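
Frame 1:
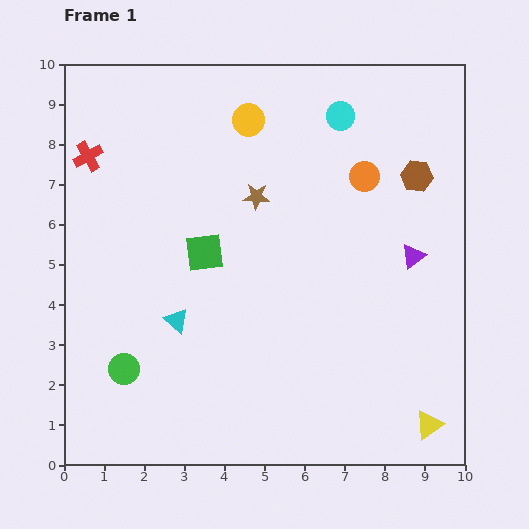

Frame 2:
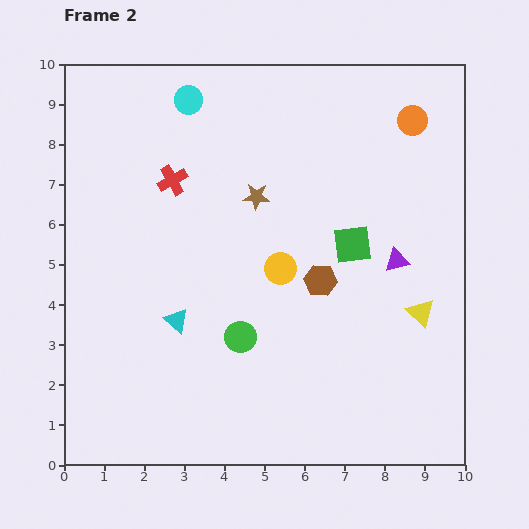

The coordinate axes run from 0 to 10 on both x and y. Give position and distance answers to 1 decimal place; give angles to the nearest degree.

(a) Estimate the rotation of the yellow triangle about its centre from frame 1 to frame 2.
43° counter-clockwise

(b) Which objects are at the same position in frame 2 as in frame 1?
the cyan triangle, the brown star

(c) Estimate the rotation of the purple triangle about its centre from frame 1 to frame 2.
22° clockwise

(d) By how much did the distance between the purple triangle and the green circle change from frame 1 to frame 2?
-3.4

Distance in frame 1: 7.7. Distance in frame 2: 4.3.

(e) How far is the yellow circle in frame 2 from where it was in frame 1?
3.8

The yellow circle moved from (4.6, 8.6) to (5.4, 4.9), a distance of √(0.8² + 3.7²) ≈ 3.8.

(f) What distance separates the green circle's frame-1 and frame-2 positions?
3.0

The green circle moved from (1.5, 2.4) to (4.4, 3.2), a distance of √(2.9² + 0.8²) ≈ 3.0.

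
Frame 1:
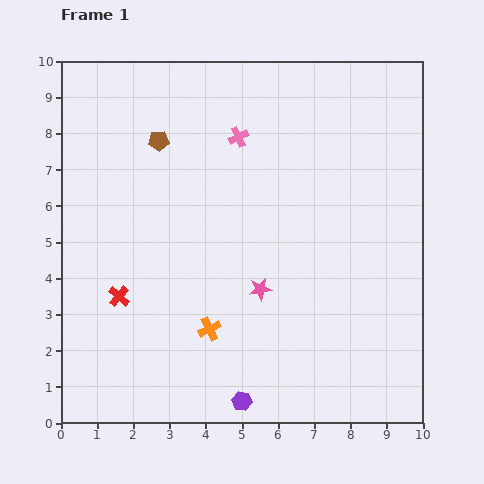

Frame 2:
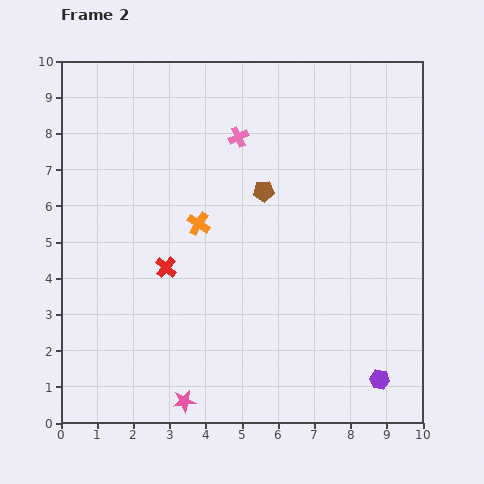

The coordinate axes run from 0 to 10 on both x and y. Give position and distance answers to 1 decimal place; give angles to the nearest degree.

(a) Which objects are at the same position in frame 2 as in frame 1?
the pink cross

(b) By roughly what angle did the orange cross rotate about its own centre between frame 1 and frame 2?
31° counter-clockwise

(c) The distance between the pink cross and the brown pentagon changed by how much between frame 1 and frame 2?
-0.5

Distance in frame 1: 2.2. Distance in frame 2: 1.7.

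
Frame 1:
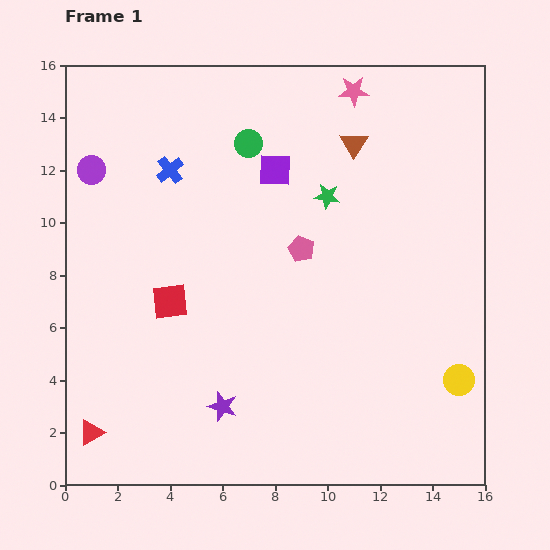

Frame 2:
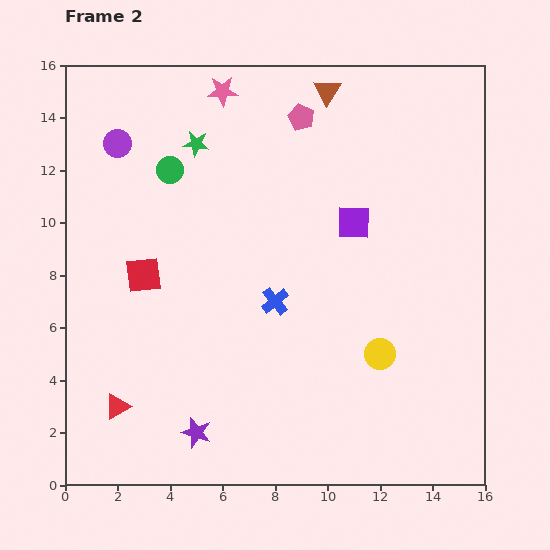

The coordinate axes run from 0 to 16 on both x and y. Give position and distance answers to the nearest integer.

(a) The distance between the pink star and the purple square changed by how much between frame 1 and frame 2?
+3

Distance in frame 1: 4. Distance in frame 2: 7.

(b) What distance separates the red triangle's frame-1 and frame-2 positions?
1

The red triangle moved from (1, 2) to (2, 3), a distance of √(1² + 1²) ≈ 1.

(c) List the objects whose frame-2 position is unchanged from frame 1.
none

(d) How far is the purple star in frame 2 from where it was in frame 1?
1

The purple star moved from (6, 3) to (5, 2), a distance of √(1² + 1²) ≈ 1.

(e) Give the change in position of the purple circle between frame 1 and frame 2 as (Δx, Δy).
(1, 1)

The purple circle was at (1, 12) in frame 1 and (2, 13) in frame 2.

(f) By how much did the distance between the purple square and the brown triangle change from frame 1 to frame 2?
+2

Distance in frame 1: 3. Distance in frame 2: 5.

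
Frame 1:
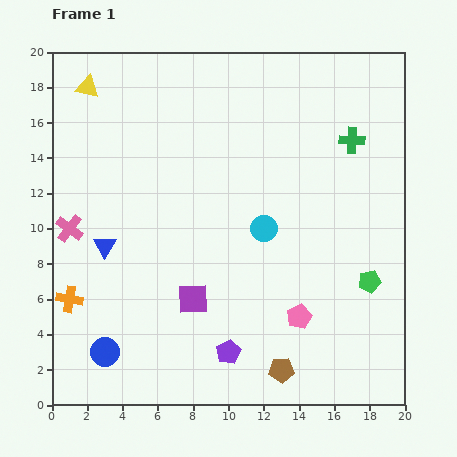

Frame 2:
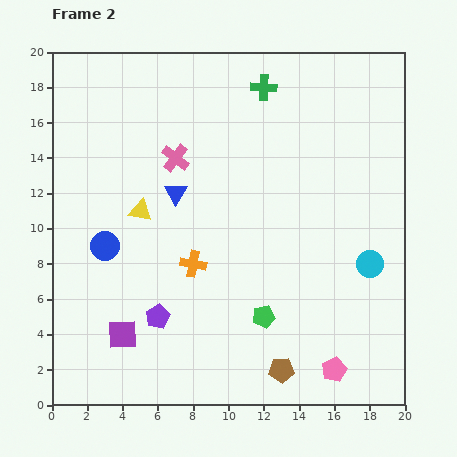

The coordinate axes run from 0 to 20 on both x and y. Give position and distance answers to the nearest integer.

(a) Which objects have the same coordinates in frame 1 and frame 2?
the brown pentagon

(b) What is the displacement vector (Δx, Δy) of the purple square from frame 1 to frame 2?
(-4, -2)

The purple square was at (8, 6) in frame 1 and (4, 4) in frame 2.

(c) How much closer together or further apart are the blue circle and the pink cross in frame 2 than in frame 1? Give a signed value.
-1

Distance in frame 1: 7. Distance in frame 2: 6.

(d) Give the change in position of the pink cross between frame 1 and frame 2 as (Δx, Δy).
(6, 4)

The pink cross was at (1, 10) in frame 1 and (7, 14) in frame 2.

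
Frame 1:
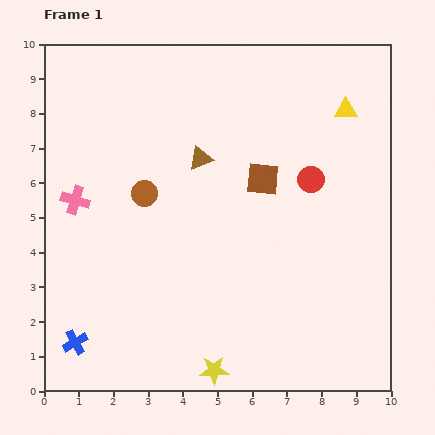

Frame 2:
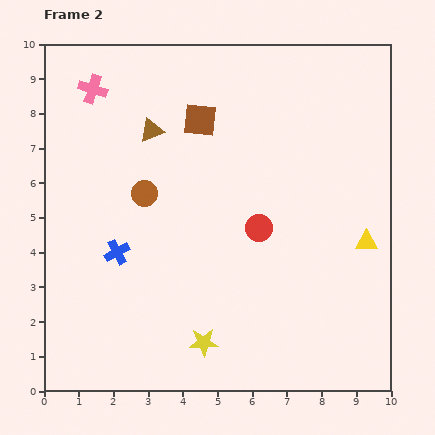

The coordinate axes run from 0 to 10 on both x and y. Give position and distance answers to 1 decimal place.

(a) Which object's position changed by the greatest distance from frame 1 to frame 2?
the yellow triangle

(moved 3.8; next 3.2)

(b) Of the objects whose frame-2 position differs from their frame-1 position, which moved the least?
the yellow star

(moved 0.9)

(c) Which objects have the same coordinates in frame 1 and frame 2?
the brown circle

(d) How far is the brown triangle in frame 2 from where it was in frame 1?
1.6

The brown triangle moved from (4.5, 6.7) to (3.1, 7.5), a distance of √(1.4² + 0.8²) ≈ 1.6.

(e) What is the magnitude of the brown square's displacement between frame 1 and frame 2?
2.5

The brown square moved from (6.3, 6.1) to (4.5, 7.8), a distance of √(1.8² + 1.7²) ≈ 2.5.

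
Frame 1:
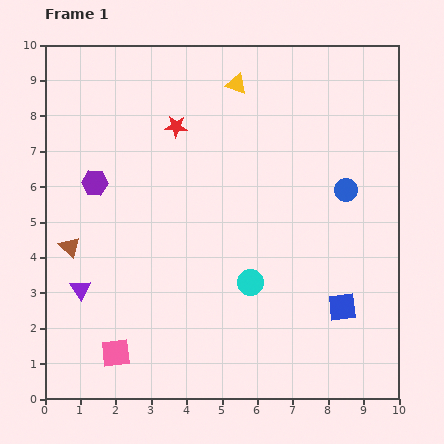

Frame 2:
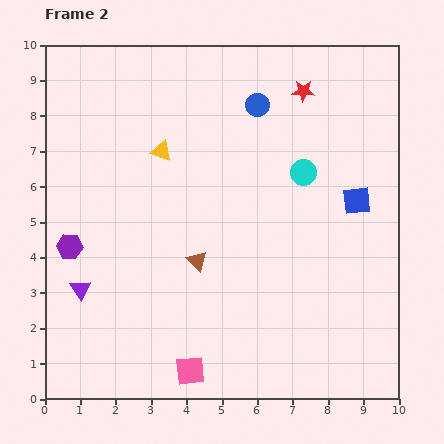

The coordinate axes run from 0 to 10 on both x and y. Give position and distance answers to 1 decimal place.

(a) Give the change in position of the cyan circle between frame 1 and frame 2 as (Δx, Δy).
(1.5, 3.1)

The cyan circle was at (5.8, 3.3) in frame 1 and (7.3, 6.4) in frame 2.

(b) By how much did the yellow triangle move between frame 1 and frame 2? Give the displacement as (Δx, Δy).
(-2.1, -1.9)

The yellow triangle was at (5.4, 8.9) in frame 1 and (3.3, 7.0) in frame 2.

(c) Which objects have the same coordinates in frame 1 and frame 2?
the purple triangle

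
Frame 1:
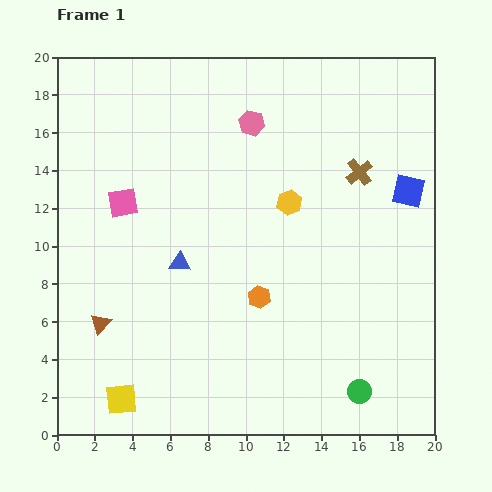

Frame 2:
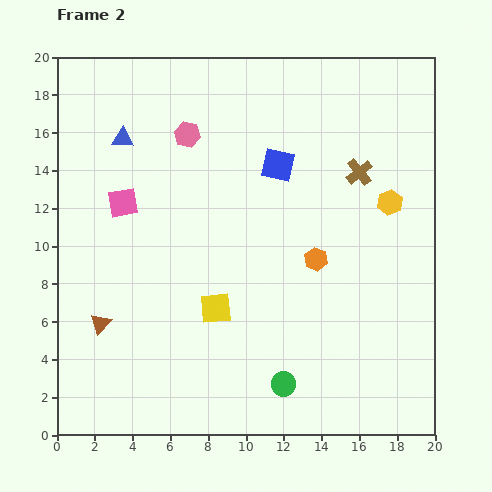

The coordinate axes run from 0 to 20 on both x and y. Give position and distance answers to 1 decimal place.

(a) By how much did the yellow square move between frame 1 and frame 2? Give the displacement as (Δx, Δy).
(5.0, 4.8)

The yellow square was at (3.4, 1.9) in frame 1 and (8.4, 6.7) in frame 2.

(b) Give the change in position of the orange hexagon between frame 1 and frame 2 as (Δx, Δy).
(3.0, 2.0)

The orange hexagon was at (10.7, 7.3) in frame 1 and (13.7, 9.3) in frame 2.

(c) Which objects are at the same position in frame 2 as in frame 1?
the brown triangle, the brown cross, the pink square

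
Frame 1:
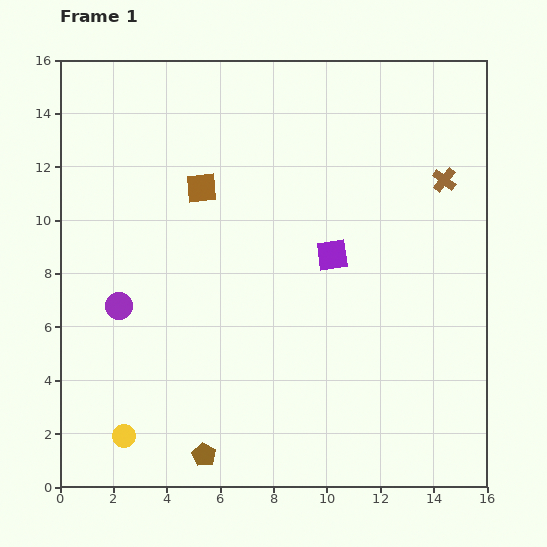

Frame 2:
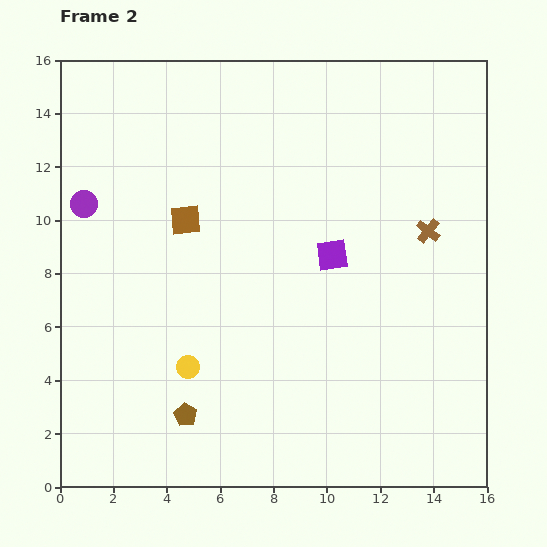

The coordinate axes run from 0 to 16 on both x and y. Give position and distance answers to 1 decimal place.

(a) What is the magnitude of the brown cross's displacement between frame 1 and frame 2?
2.0

The brown cross moved from (14.4, 11.5) to (13.8, 9.6), a distance of √(0.6² + 1.9²) ≈ 2.0.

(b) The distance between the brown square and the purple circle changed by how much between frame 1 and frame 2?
-1.6

Distance in frame 1: 5.4. Distance in frame 2: 3.8.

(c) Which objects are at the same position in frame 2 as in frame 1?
the purple square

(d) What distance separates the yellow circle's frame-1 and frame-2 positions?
3.5

The yellow circle moved from (2.4, 1.9) to (4.8, 4.5), a distance of √(2.4² + 2.6²) ≈ 3.5.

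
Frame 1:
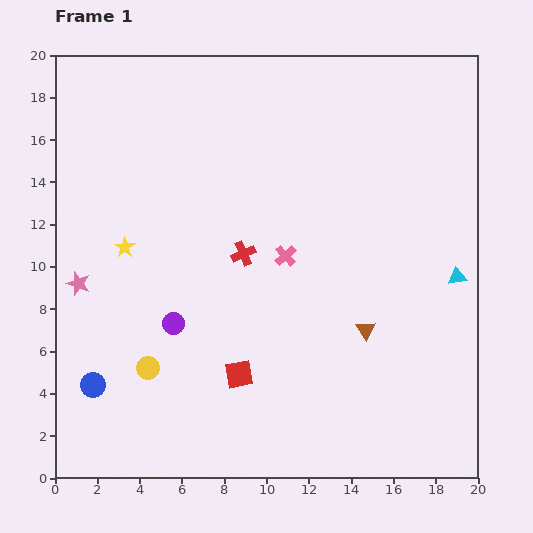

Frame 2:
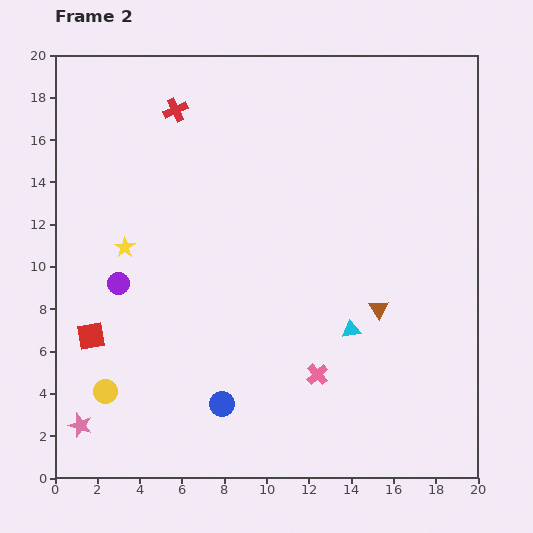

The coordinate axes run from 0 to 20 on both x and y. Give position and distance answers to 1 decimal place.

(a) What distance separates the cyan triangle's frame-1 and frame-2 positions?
5.6

The cyan triangle moved from (19.0, 9.5) to (14.0, 7.0), a distance of √(5.0² + 2.5²) ≈ 5.6.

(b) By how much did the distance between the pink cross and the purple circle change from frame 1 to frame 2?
+4.1

Distance in frame 1: 6.2. Distance in frame 2: 10.3.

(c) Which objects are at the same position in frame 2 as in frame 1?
the yellow star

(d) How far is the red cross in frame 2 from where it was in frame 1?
7.5

The red cross moved from (8.9, 10.6) to (5.7, 17.4), a distance of √(3.2² + 6.8²) ≈ 7.5.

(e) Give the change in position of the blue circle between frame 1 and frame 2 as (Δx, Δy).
(6.1, -0.9)

The blue circle was at (1.8, 4.4) in frame 1 and (7.9, 3.5) in frame 2.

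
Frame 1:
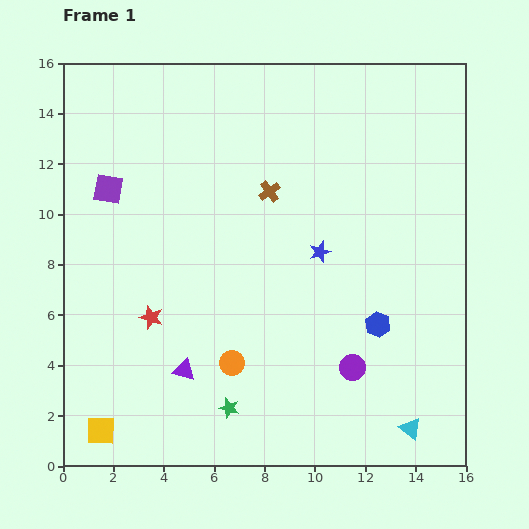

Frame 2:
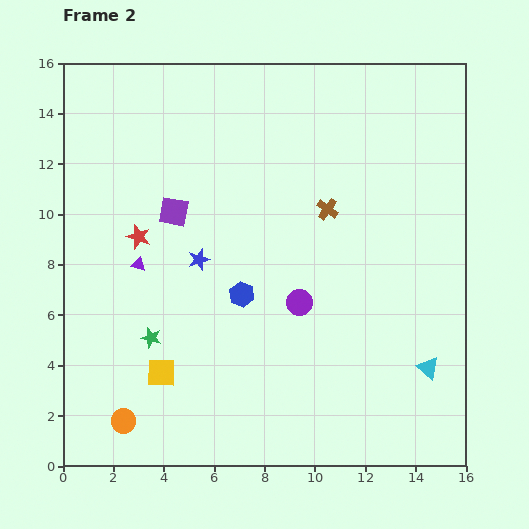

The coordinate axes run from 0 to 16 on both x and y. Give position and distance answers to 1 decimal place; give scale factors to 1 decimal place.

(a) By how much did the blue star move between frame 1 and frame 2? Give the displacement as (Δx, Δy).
(-4.8, -0.3)

The blue star was at (10.2, 8.5) in frame 1 and (5.4, 8.2) in frame 2.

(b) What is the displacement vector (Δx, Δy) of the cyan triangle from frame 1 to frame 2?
(0.7, 2.4)

The cyan triangle was at (13.8, 1.5) in frame 1 and (14.5, 3.9) in frame 2.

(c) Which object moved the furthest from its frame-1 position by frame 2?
the blue hexagon

(moved 5.5; next 4.9)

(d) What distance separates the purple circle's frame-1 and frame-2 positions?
3.3

The purple circle moved from (11.5, 3.9) to (9.4, 6.5), a distance of √(2.1² + 2.6²) ≈ 3.3.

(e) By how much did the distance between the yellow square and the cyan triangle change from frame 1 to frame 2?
-1.7

Distance in frame 1: 12.3. Distance in frame 2: 10.6.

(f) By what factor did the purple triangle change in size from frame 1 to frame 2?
0.6×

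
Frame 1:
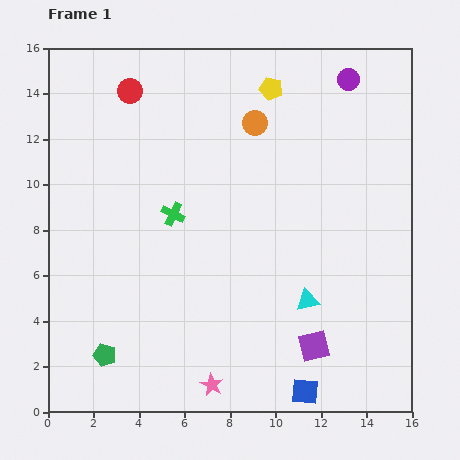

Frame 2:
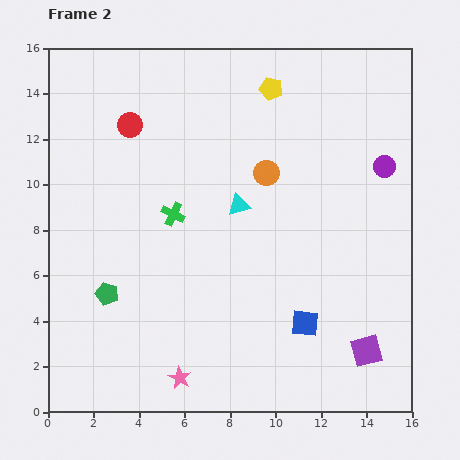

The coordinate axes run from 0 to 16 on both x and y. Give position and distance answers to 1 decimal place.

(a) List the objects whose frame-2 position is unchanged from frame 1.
the yellow pentagon, the green cross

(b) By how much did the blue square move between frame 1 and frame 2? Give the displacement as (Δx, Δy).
(0.0, 3.0)

The blue square was at (11.3, 0.9) in frame 1 and (11.3, 3.9) in frame 2.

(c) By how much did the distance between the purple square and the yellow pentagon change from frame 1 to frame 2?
+0.7

Distance in frame 1: 11.5. Distance in frame 2: 12.2.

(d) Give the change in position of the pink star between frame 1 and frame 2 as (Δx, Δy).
(-1.4, 0.3)

The pink star was at (7.2, 1.2) in frame 1 and (5.8, 1.5) in frame 2.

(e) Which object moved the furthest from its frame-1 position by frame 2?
the cyan triangle

(moved 5.2; next 4.1)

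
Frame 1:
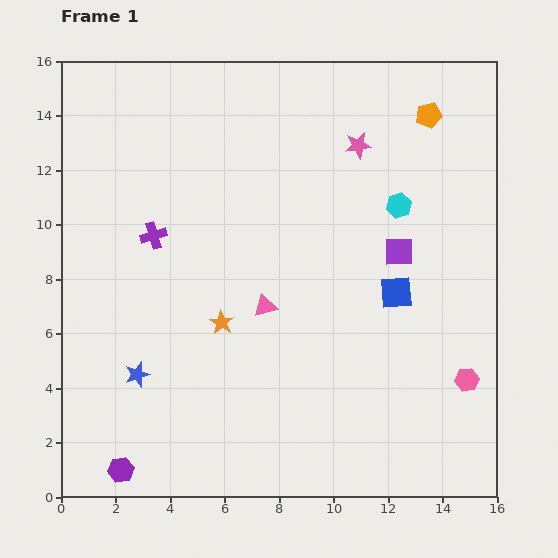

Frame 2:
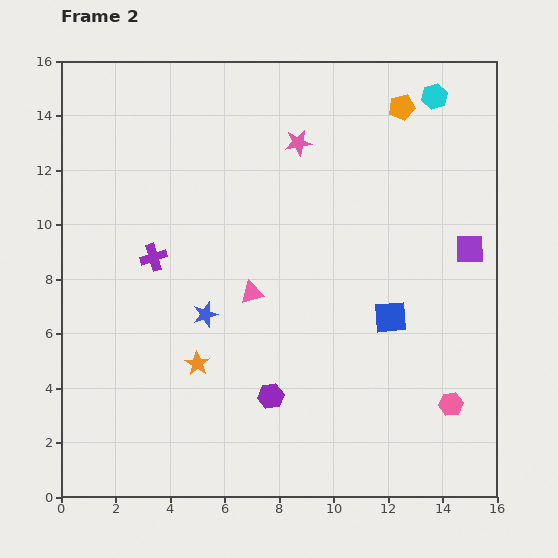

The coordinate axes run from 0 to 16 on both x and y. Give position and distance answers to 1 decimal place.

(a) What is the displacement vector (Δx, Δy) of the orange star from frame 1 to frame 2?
(-0.9, -1.5)

The orange star was at (5.9, 6.4) in frame 1 and (5.0, 4.9) in frame 2.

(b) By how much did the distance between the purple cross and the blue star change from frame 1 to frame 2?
-2.3

Distance in frame 1: 5.1. Distance in frame 2: 2.8.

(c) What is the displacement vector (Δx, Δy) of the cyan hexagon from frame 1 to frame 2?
(1.3, 4.0)

The cyan hexagon was at (12.4, 10.7) in frame 1 and (13.7, 14.7) in frame 2.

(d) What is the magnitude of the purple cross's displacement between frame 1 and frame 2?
0.8

The purple cross moved from (3.4, 9.6) to (3.4, 8.8), a distance of √(0.0² + 0.8²) ≈ 0.8.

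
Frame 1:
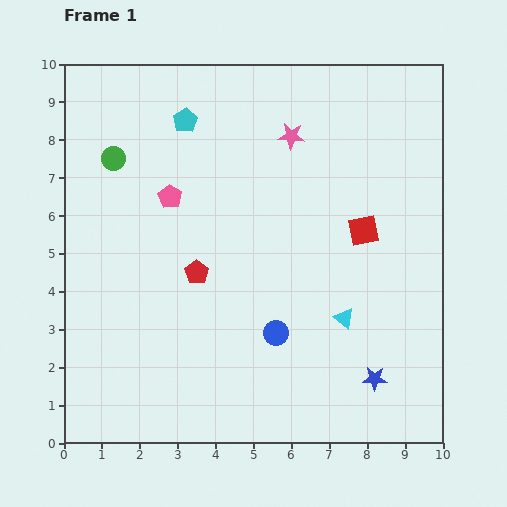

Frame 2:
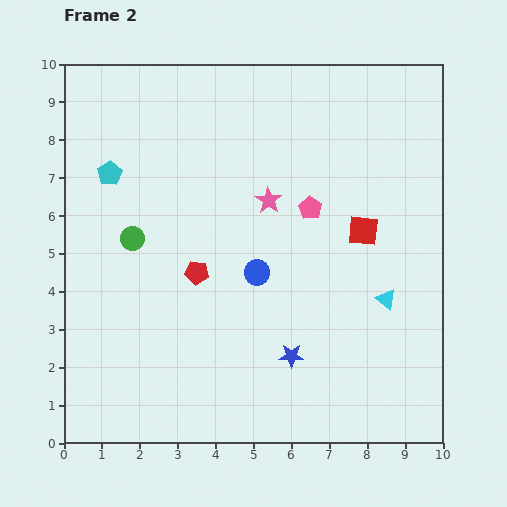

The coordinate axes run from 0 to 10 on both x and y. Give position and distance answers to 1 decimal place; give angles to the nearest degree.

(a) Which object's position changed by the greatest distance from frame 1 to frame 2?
the pink pentagon

(moved 3.7; next 2.4)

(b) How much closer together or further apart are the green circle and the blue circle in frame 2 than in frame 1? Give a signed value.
-2.9

Distance in frame 1: 6.3. Distance in frame 2: 3.4.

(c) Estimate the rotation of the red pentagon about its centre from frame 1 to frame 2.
28° counter-clockwise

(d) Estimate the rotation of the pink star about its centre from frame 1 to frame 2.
28° clockwise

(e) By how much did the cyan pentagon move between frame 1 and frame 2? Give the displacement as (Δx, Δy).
(-2.0, -1.4)

The cyan pentagon was at (3.2, 8.5) in frame 1 and (1.2, 7.1) in frame 2.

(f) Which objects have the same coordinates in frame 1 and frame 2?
the red square, the red pentagon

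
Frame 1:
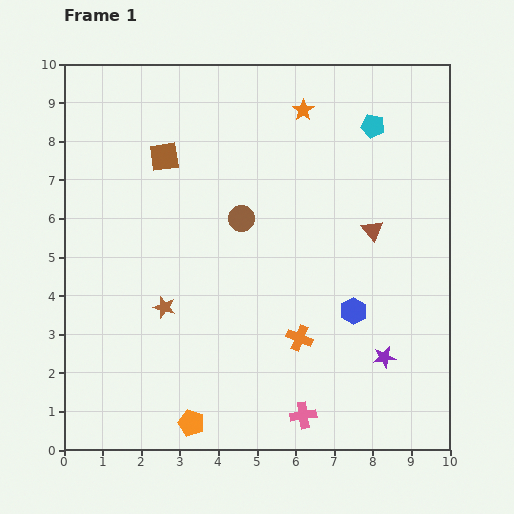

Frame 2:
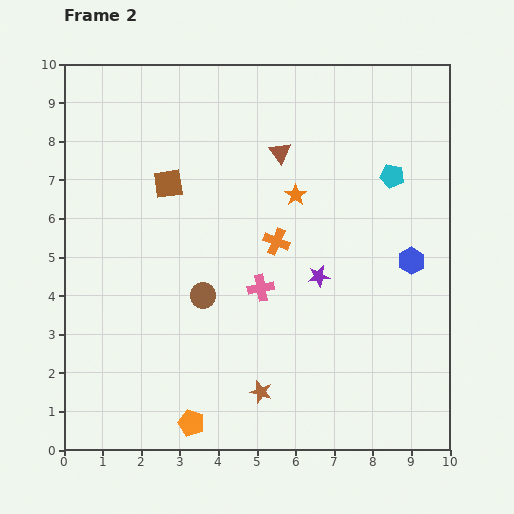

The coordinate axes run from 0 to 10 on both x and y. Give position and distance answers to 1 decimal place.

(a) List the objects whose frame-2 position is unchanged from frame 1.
the orange pentagon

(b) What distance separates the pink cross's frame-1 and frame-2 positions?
3.5

The pink cross moved from (6.2, 0.9) to (5.1, 4.2), a distance of √(1.1² + 3.3²) ≈ 3.5.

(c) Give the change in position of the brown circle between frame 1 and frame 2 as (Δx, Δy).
(-1.0, -2.0)

The brown circle was at (4.6, 6.0) in frame 1 and (3.6, 4.0) in frame 2.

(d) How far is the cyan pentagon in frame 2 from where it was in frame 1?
1.4

The cyan pentagon moved from (8.0, 8.4) to (8.5, 7.1), a distance of √(0.5² + 1.3²) ≈ 1.4.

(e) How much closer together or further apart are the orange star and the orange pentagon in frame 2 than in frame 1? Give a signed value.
-2.1

Distance in frame 1: 8.6. Distance in frame 2: 6.5.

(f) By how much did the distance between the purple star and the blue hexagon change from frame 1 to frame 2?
+1.0

Distance in frame 1: 1.4. Distance in frame 2: 2.4.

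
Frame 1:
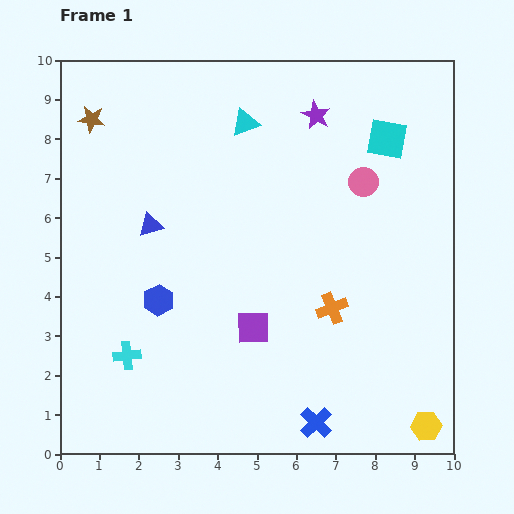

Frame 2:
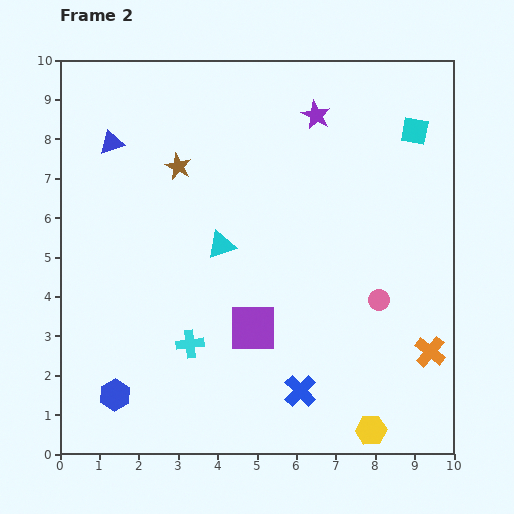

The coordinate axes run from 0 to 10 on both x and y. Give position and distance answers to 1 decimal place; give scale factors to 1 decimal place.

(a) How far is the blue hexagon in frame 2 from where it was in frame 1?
2.6

The blue hexagon moved from (2.5, 3.9) to (1.4, 1.5), a distance of √(1.1² + 2.4²) ≈ 2.6.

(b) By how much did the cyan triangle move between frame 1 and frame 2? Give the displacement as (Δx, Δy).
(-0.6, -3.1)

The cyan triangle was at (4.7, 8.4) in frame 1 and (4.1, 5.3) in frame 2.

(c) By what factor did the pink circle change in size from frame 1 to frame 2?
0.7×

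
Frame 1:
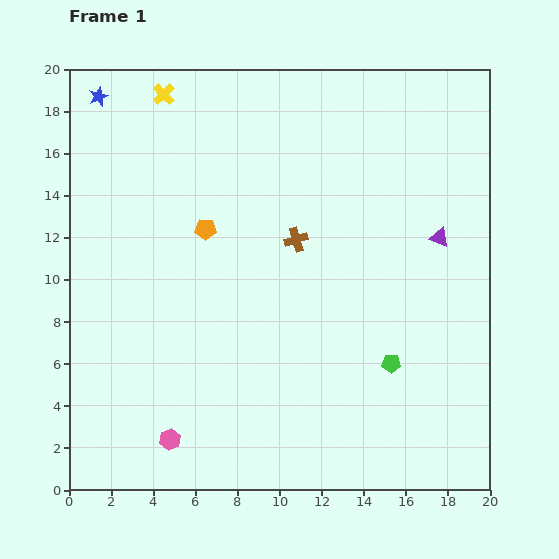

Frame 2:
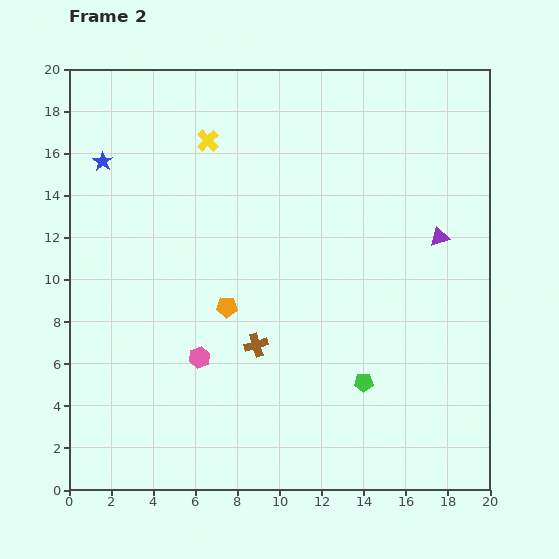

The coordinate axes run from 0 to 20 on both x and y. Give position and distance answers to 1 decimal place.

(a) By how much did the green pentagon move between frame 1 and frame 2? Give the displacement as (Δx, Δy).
(-1.3, -0.9)

The green pentagon was at (15.3, 6.0) in frame 1 and (14.0, 5.1) in frame 2.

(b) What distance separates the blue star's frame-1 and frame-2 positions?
3.1

The blue star moved from (1.4, 18.7) to (1.6, 15.6), a distance of √(0.2² + 3.1²) ≈ 3.1.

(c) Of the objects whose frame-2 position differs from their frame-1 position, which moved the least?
the green pentagon

(moved 1.6)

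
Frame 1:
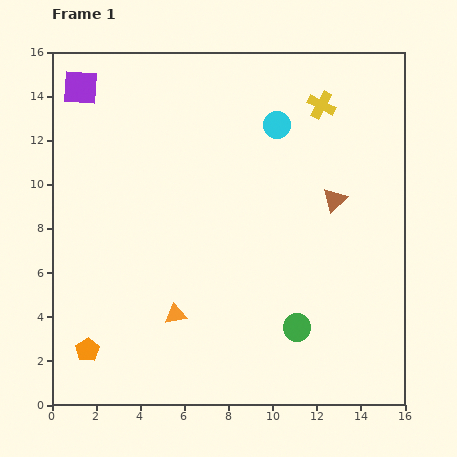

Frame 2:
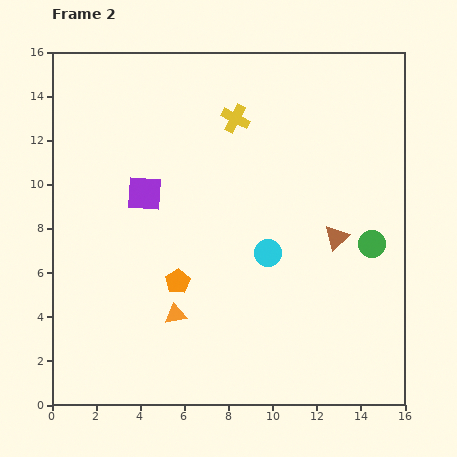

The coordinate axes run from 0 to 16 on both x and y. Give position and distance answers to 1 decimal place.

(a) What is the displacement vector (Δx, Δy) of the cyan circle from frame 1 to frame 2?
(-0.4, -5.8)

The cyan circle was at (10.2, 12.7) in frame 1 and (9.8, 6.9) in frame 2.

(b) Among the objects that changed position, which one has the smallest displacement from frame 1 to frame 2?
the brown triangle

(moved 1.7)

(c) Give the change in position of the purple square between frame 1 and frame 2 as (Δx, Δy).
(2.9, -4.8)

The purple square was at (1.3, 14.4) in frame 1 and (4.2, 9.6) in frame 2.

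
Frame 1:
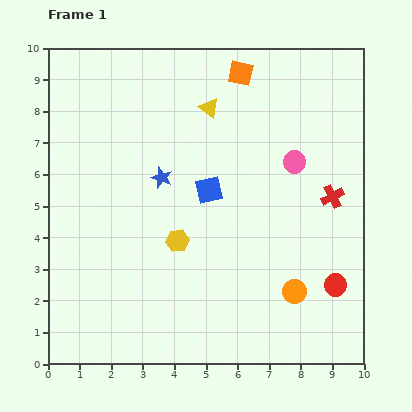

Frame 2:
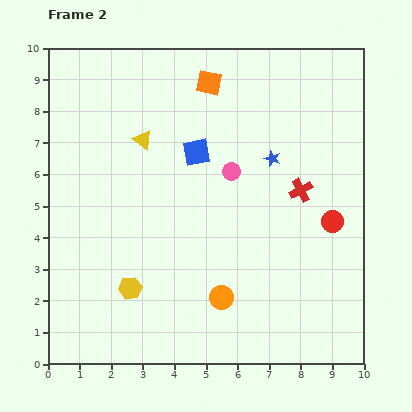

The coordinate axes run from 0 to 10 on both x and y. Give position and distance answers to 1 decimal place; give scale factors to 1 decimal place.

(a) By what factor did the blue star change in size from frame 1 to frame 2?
0.7×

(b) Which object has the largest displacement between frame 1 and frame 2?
the blue star

(moved 3.6; next 2.3)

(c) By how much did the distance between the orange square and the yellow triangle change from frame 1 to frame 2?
+1.3

Distance in frame 1: 1.5. Distance in frame 2: 2.8.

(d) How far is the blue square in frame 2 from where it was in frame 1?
1.3

The blue square moved from (5.1, 5.5) to (4.7, 6.7), a distance of √(0.4² + 1.2²) ≈ 1.3.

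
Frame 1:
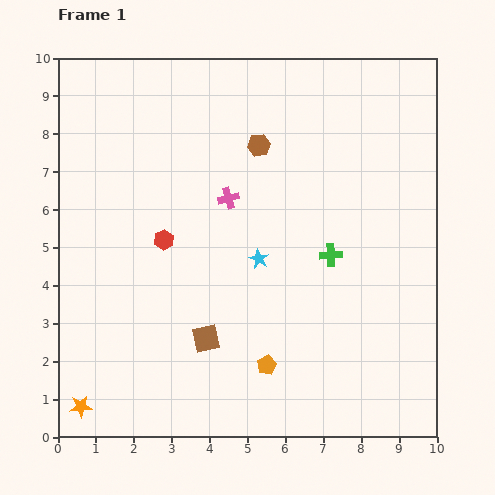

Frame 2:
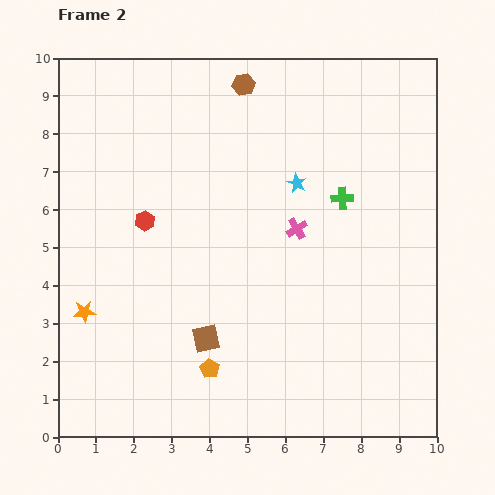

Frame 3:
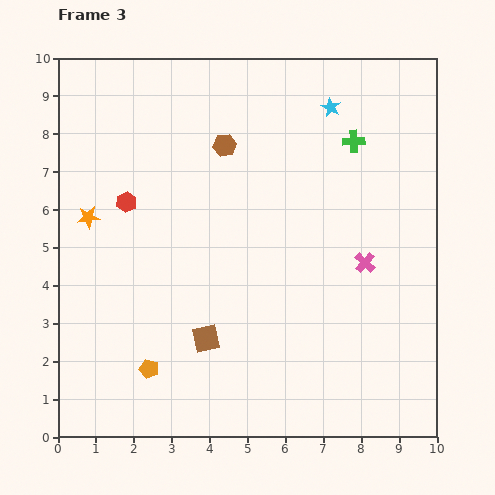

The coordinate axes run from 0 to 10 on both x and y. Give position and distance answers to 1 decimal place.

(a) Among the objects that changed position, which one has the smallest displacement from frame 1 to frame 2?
the red hexagon

(moved 0.7)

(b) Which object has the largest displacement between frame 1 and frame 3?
the orange star

(moved 5.0; next 4.4)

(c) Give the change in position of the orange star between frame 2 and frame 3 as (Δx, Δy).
(0.1, 2.5)

The orange star was at (0.7, 3.3) in frame 2 and (0.8, 5.8) in frame 3.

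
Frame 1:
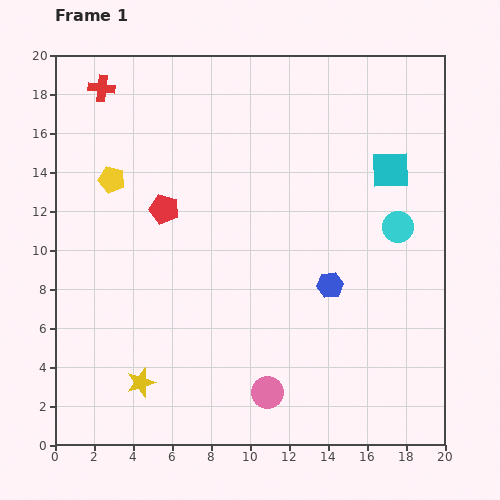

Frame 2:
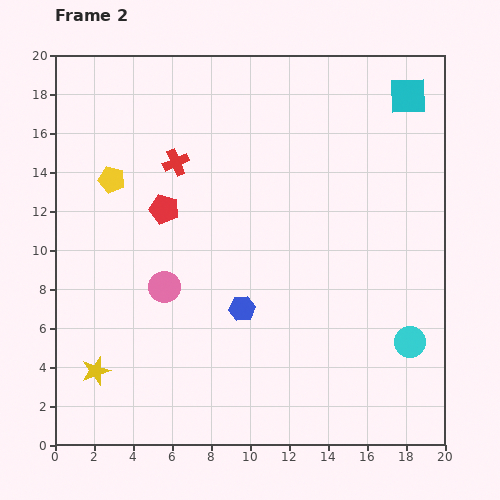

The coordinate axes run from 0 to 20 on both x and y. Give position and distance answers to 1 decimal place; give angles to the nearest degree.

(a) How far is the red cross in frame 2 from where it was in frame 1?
5.4

The red cross moved from (2.4, 18.3) to (6.2, 14.5), a distance of √(3.8² + 3.8²) ≈ 5.4.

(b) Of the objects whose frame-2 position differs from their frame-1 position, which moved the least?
the yellow star

(moved 2.4)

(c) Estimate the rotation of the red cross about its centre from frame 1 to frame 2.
29° counter-clockwise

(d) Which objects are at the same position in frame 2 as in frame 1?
the red pentagon, the yellow pentagon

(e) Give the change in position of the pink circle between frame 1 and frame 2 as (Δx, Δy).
(-5.3, 5.4)

The pink circle was at (10.9, 2.7) in frame 1 and (5.6, 8.1) in frame 2.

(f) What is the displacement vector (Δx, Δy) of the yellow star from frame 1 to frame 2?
(-2.3, 0.6)

The yellow star was at (4.4, 3.2) in frame 1 and (2.1, 3.8) in frame 2.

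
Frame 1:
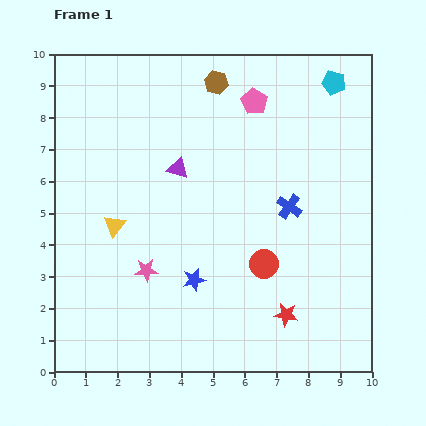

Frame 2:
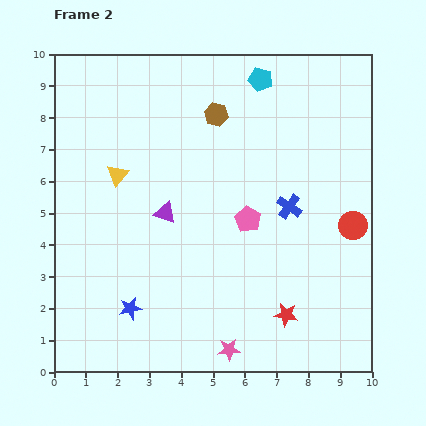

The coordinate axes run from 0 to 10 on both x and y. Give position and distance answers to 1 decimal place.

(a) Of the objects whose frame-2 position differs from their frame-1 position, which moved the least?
the brown hexagon

(moved 1.0)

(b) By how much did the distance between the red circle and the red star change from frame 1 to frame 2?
+1.8

Distance in frame 1: 1.7. Distance in frame 2: 3.5.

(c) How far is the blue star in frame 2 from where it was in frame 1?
2.2

The blue star moved from (4.4, 2.9) to (2.4, 2.0), a distance of √(2.0² + 0.9²) ≈ 2.2.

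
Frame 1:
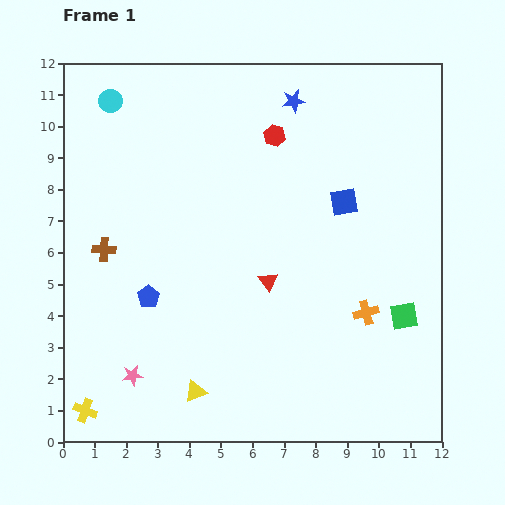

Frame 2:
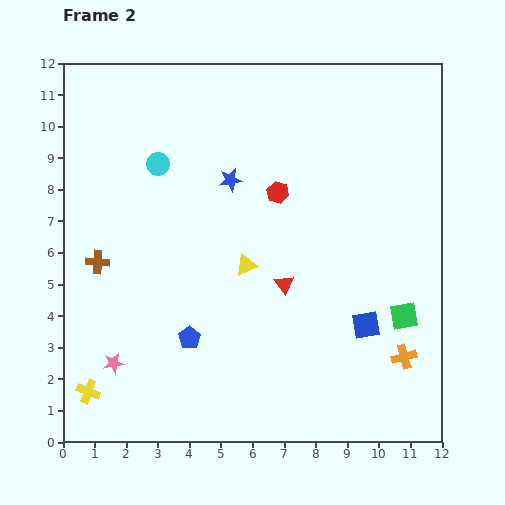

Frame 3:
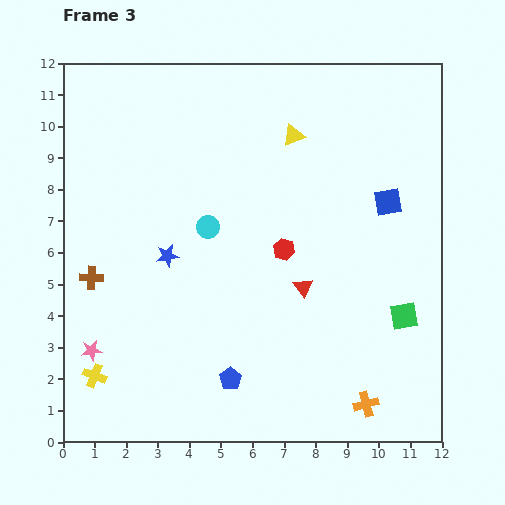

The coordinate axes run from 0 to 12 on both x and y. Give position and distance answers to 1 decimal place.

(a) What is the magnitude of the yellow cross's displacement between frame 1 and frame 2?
0.6

The yellow cross moved from (0.7, 1.0) to (0.8, 1.6), a distance of √(0.1² + 0.6²) ≈ 0.6.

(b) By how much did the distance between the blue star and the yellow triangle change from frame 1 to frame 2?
-7.0

Distance in frame 1: 9.7. Distance in frame 2: 2.7.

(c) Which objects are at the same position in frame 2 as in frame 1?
the green square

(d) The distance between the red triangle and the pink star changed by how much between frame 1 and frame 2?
+0.8

Distance in frame 1: 5.2. Distance in frame 2: 6.0.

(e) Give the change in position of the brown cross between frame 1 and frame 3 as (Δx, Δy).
(-0.4, -0.9)

The brown cross was at (1.3, 6.1) in frame 1 and (0.9, 5.2) in frame 3.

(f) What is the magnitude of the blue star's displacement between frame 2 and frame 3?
3.1

The blue star moved from (5.3, 8.3) to (3.3, 5.9), a distance of √(2.0² + 2.4²) ≈ 3.1.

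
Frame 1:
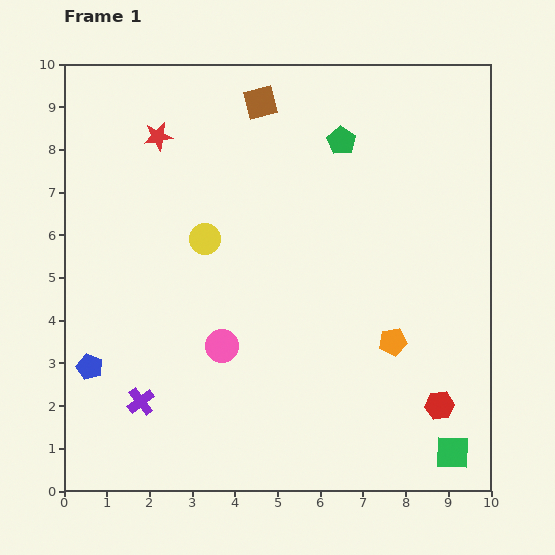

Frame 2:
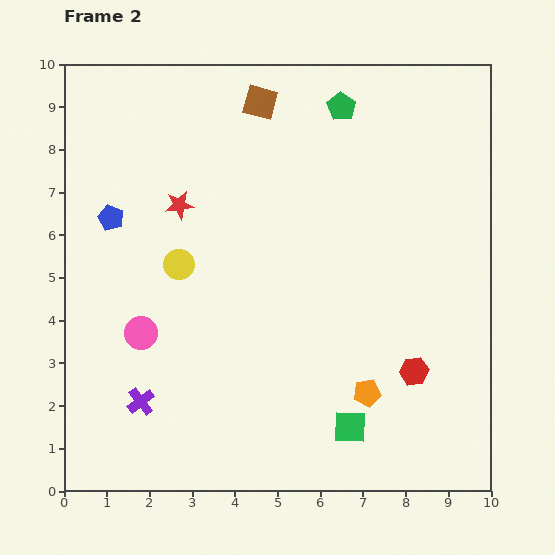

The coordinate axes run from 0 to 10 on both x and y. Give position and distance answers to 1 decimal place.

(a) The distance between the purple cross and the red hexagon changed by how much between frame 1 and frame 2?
-0.6

Distance in frame 1: 7.0. Distance in frame 2: 6.4.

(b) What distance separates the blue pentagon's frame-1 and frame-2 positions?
3.5

The blue pentagon moved from (0.6, 2.9) to (1.1, 6.4), a distance of √(0.5² + 3.5²) ≈ 3.5.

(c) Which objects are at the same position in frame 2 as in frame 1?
the brown square, the purple cross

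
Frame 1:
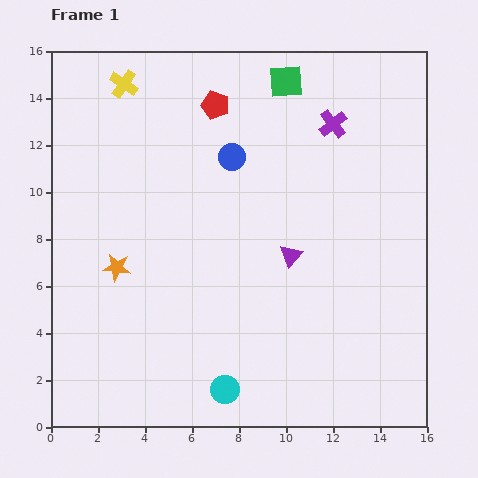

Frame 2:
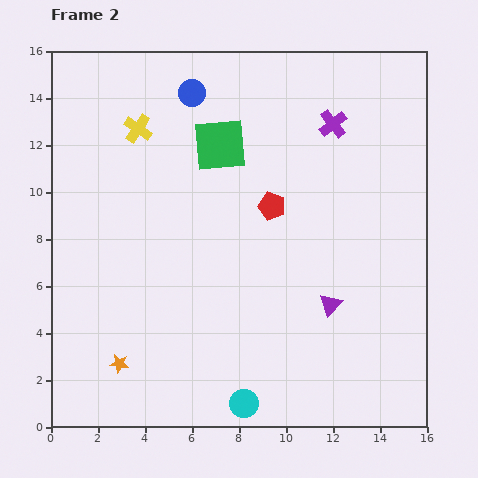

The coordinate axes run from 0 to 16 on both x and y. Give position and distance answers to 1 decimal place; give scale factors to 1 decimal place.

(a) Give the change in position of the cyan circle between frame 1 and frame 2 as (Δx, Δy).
(0.8, -0.6)

The cyan circle was at (7.4, 1.6) in frame 1 and (8.2, 1.0) in frame 2.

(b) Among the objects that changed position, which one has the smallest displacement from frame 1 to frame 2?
the cyan circle

(moved 1.0)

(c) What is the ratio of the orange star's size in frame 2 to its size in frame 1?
0.7×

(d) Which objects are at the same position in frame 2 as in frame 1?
the purple cross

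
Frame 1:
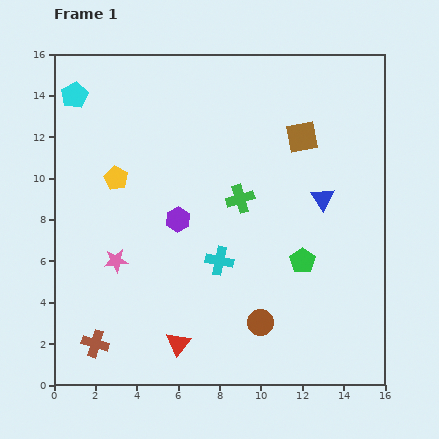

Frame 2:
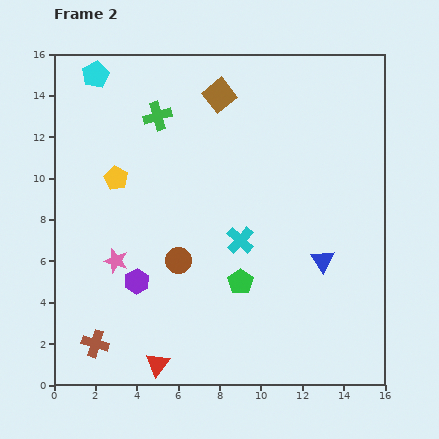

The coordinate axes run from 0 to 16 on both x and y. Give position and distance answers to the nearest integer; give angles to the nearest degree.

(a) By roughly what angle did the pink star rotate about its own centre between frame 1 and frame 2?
21° clockwise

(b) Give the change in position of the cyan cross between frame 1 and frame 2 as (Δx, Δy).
(1, 1)

The cyan cross was at (8, 6) in frame 1 and (9, 7) in frame 2.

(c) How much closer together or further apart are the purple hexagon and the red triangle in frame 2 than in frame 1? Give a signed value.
-2

Distance in frame 1: 6. Distance in frame 2: 4.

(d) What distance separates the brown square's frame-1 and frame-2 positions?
4

The brown square moved from (12, 12) to (8, 14), a distance of √(4² + 2²) ≈ 4.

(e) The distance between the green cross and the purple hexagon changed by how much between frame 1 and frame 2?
+5

Distance in frame 1: 3. Distance in frame 2: 8.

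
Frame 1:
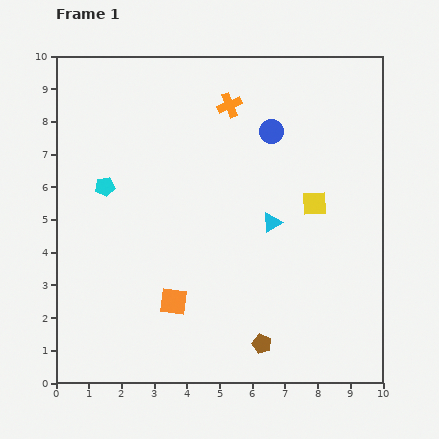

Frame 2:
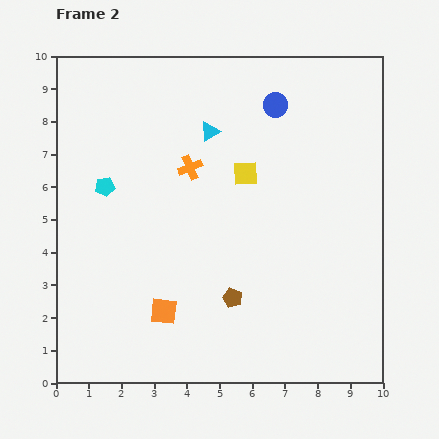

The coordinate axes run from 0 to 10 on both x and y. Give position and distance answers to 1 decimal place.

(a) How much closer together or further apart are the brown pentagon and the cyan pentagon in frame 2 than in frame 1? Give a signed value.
-1.6

Distance in frame 1: 6.8. Distance in frame 2: 5.2.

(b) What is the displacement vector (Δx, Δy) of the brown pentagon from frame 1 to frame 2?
(-0.9, 1.4)

The brown pentagon was at (6.3, 1.2) in frame 1 and (5.4, 2.6) in frame 2.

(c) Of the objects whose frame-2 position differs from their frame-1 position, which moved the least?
the orange square

(moved 0.4)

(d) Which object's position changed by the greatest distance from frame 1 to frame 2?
the cyan triangle

(moved 3.4; next 2.3)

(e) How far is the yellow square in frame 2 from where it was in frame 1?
2.3

The yellow square moved from (7.9, 5.5) to (5.8, 6.4), a distance of √(2.1² + 0.9²) ≈ 2.3.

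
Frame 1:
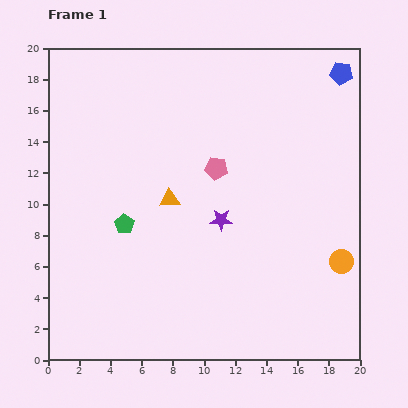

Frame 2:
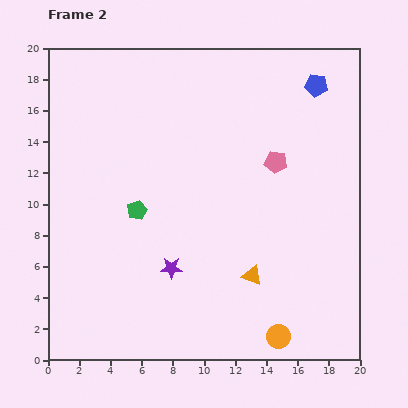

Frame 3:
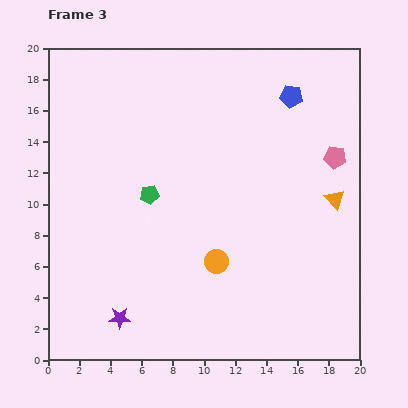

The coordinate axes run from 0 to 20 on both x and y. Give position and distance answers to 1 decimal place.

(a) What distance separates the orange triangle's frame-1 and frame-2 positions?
7.2

The orange triangle moved from (7.8, 10.3) to (13.1, 5.4), a distance of √(5.3² + 4.9²) ≈ 7.2.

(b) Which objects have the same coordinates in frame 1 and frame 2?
none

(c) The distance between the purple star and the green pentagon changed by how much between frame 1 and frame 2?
-1.9

Distance in frame 1: 6.2. Distance in frame 2: 4.3.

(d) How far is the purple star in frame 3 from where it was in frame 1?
9.1

The purple star moved from (11.1, 9.0) to (4.6, 2.7), a distance of √(6.5² + 6.3²) ≈ 9.1.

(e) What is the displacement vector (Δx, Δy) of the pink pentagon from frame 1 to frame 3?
(7.6, 0.7)

The pink pentagon was at (10.8, 12.3) in frame 1 and (18.4, 13.0) in frame 3.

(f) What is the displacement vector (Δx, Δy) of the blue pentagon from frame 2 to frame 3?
(-1.6, -0.7)

The blue pentagon was at (17.2, 17.6) in frame 2 and (15.6, 16.9) in frame 3.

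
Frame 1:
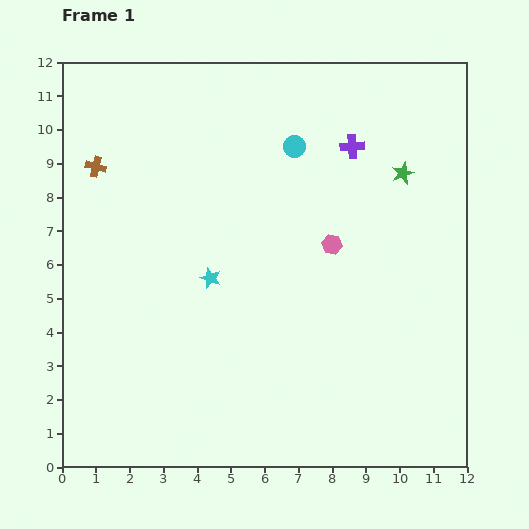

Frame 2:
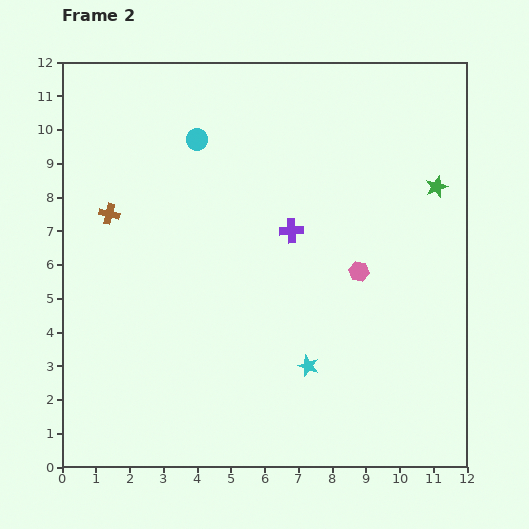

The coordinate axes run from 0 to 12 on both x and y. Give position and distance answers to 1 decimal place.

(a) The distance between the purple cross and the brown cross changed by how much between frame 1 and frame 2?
-2.2

Distance in frame 1: 7.6. Distance in frame 2: 5.4.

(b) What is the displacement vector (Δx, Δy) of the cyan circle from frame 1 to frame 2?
(-2.9, 0.2)

The cyan circle was at (6.9, 9.5) in frame 1 and (4.0, 9.7) in frame 2.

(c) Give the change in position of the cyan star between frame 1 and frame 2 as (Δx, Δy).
(2.9, -2.6)

The cyan star was at (4.4, 5.6) in frame 1 and (7.3, 3.0) in frame 2.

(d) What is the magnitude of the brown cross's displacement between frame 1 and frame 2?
1.5

The brown cross moved from (1.0, 8.9) to (1.4, 7.5), a distance of √(0.4² + 1.4²) ≈ 1.5.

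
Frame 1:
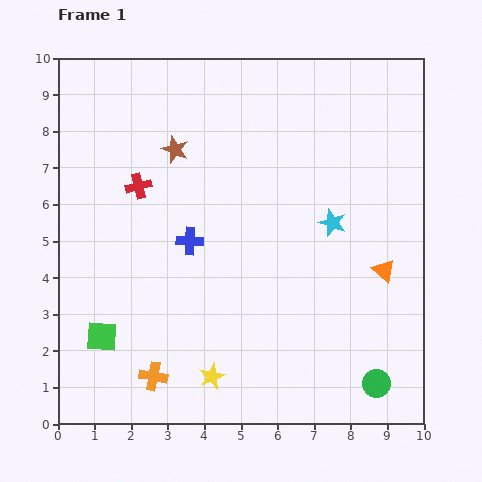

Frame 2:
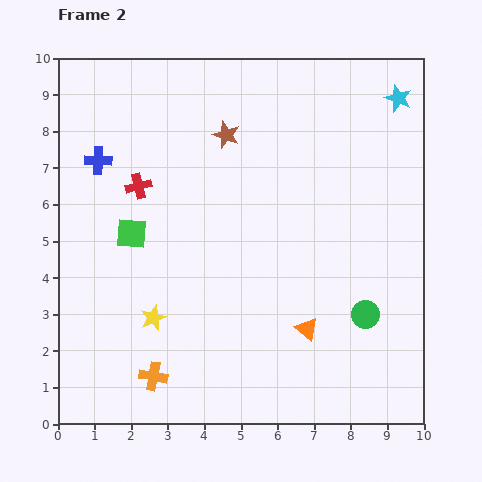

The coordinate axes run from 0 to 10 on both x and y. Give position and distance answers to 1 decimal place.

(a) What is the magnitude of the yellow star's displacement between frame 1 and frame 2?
2.3

The yellow star moved from (4.2, 1.3) to (2.6, 2.9), a distance of √(1.6² + 1.6²) ≈ 2.3.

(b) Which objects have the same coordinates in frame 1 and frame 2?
the orange cross, the red cross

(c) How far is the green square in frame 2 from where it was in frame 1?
2.9

The green square moved from (1.2, 2.4) to (2.0, 5.2), a distance of √(0.8² + 2.8²) ≈ 2.9.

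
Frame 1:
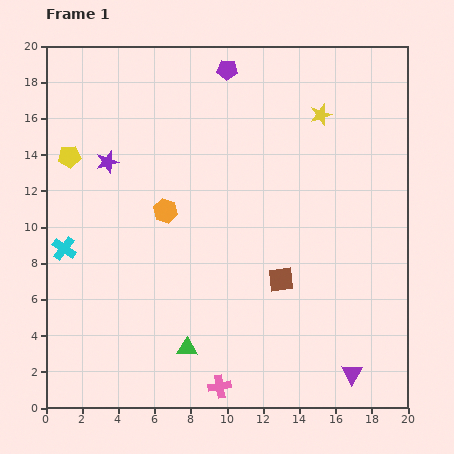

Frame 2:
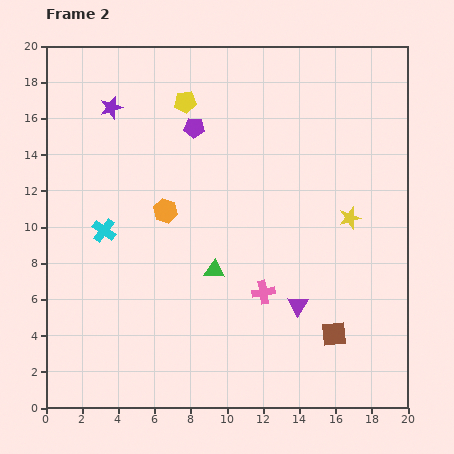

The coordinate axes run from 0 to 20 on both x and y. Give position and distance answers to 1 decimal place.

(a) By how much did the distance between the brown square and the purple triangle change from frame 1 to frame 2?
-3.9

Distance in frame 1: 6.5. Distance in frame 2: 2.6.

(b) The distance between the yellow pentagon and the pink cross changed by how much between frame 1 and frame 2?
-3.9

Distance in frame 1: 15.2. Distance in frame 2: 11.3.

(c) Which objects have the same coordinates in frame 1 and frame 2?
the orange hexagon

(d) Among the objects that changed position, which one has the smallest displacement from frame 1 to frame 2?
the cyan cross

(moved 2.4)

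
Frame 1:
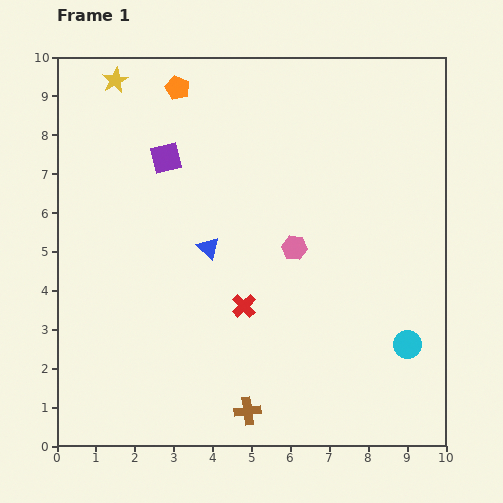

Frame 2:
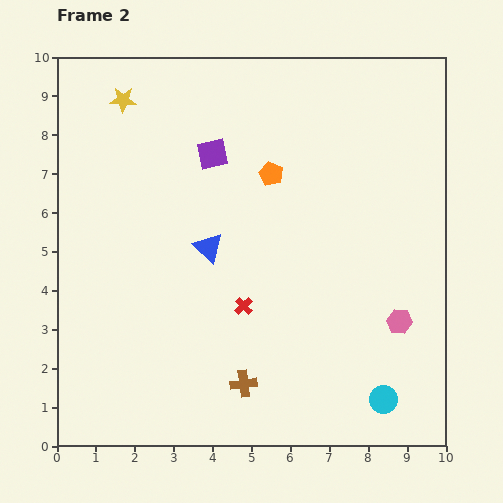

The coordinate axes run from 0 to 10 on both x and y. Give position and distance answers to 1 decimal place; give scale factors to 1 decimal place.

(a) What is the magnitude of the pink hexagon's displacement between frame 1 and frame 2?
3.3

The pink hexagon moved from (6.1, 5.1) to (8.8, 3.2), a distance of √(2.7² + 1.9²) ≈ 3.3.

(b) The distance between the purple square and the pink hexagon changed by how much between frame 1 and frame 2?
+2.4

Distance in frame 1: 4.0. Distance in frame 2: 6.4.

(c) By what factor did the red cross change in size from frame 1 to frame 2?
0.8×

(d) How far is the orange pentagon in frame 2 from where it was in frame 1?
3.3

The orange pentagon moved from (3.1, 9.2) to (5.5, 7.0), a distance of √(2.4² + 2.2²) ≈ 3.3.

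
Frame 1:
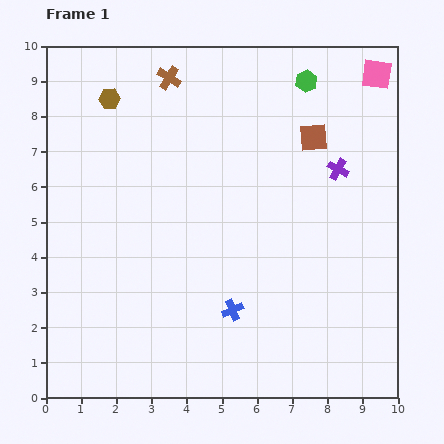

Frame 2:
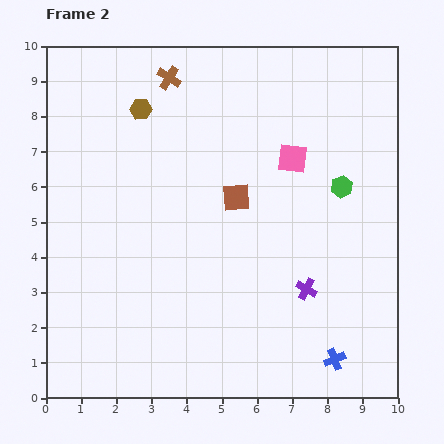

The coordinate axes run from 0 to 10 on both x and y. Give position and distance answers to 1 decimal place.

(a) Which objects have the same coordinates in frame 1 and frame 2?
the brown cross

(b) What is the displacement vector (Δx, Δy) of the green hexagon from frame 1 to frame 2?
(1.0, -3.0)

The green hexagon was at (7.4, 9.0) in frame 1 and (8.4, 6.0) in frame 2.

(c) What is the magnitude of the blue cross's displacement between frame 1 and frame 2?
3.2

The blue cross moved from (5.3, 2.5) to (8.2, 1.1), a distance of √(2.9² + 1.4²) ≈ 3.2.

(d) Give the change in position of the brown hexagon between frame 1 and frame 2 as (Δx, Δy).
(0.9, -0.3)

The brown hexagon was at (1.8, 8.5) in frame 1 and (2.7, 8.2) in frame 2.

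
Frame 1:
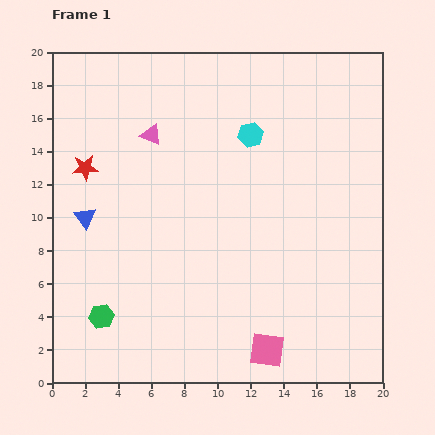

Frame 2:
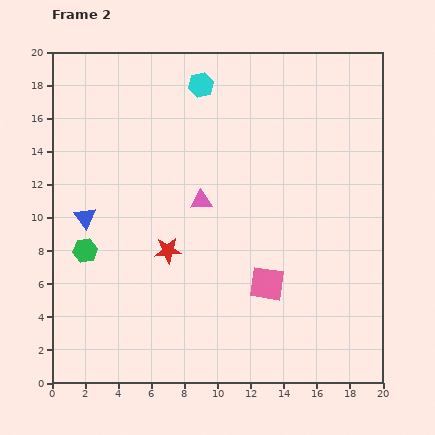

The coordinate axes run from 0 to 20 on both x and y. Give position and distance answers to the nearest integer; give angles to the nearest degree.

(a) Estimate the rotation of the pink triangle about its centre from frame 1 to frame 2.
25° counter-clockwise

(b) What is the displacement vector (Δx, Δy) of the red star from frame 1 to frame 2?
(5, -5)

The red star was at (2, 13) in frame 1 and (7, 8) in frame 2.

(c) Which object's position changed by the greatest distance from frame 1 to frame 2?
the red star

(moved 7; next 5)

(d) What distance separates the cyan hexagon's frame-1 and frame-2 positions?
4

The cyan hexagon moved from (12, 15) to (9, 18), a distance of √(3² + 3²) ≈ 4.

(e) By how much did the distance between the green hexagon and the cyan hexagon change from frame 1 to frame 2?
-2

Distance in frame 1: 14. Distance in frame 2: 12.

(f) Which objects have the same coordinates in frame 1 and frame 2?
the blue triangle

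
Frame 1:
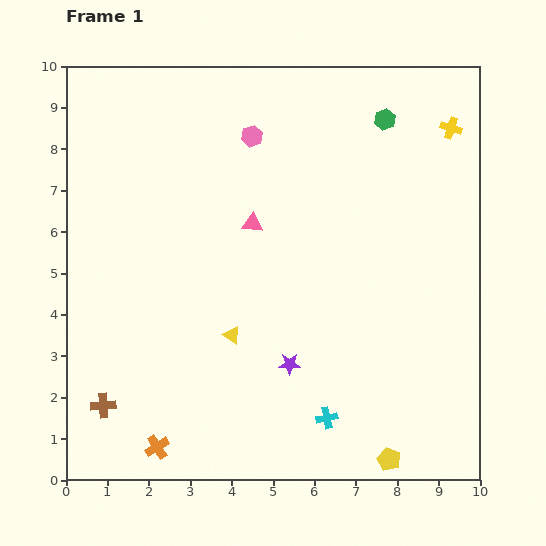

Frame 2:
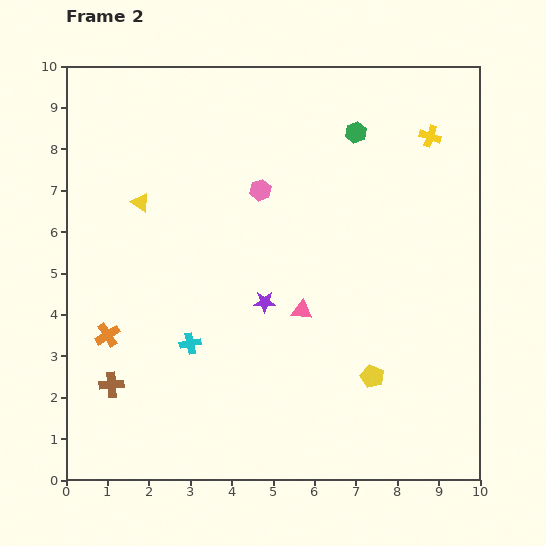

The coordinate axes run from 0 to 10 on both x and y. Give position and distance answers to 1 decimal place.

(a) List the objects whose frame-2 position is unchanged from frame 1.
none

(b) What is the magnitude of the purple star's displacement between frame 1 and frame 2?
1.6

The purple star moved from (5.4, 2.8) to (4.8, 4.3), a distance of √(0.6² + 1.5²) ≈ 1.6.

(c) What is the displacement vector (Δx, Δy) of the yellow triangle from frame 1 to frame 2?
(-2.2, 3.2)

The yellow triangle was at (4.0, 3.5) in frame 1 and (1.8, 6.7) in frame 2.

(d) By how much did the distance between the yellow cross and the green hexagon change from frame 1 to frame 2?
+0.2

Distance in frame 1: 1.6. Distance in frame 2: 1.8.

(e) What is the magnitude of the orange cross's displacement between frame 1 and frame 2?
3.0

The orange cross moved from (2.2, 0.8) to (1.0, 3.5), a distance of √(1.2² + 2.7²) ≈ 3.0.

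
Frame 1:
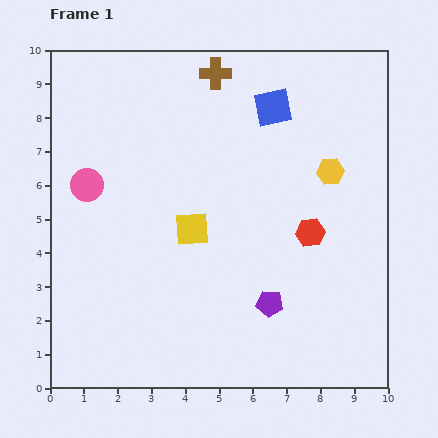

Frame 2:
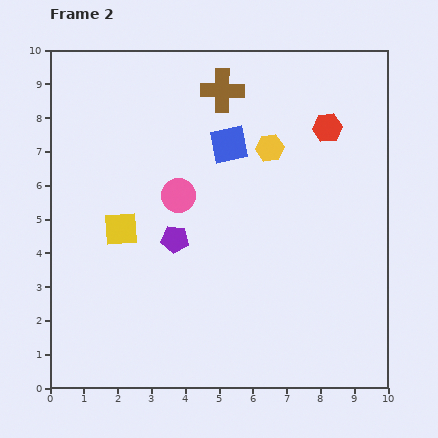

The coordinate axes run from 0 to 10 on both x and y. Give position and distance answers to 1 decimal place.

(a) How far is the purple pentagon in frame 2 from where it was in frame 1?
3.4

The purple pentagon moved from (6.5, 2.5) to (3.7, 4.4), a distance of √(2.8² + 1.9²) ≈ 3.4.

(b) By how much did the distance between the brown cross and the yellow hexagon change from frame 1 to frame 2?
-2.3

Distance in frame 1: 4.5. Distance in frame 2: 2.2.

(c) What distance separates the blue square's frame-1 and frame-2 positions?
1.7

The blue square moved from (6.6, 8.3) to (5.3, 7.2), a distance of √(1.3² + 1.1²) ≈ 1.7.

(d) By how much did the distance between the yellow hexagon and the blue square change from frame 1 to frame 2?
-1.3

Distance in frame 1: 2.5. Distance in frame 2: 1.2.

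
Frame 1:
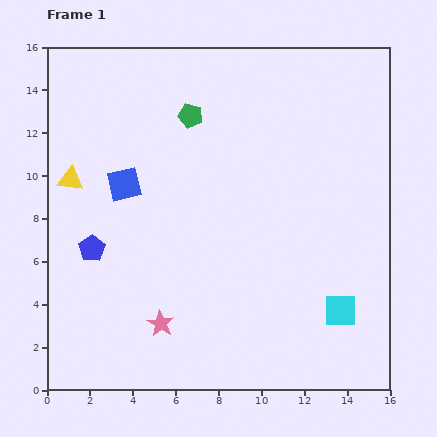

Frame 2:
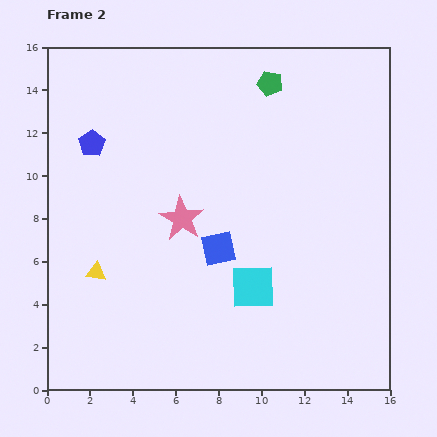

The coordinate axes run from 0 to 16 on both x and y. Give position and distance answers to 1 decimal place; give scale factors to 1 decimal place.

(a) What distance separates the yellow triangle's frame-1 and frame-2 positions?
4.5

The yellow triangle moved from (1.1, 9.8) to (2.3, 5.5), a distance of √(1.2² + 4.3²) ≈ 4.5.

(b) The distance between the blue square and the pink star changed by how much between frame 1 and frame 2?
-4.5

Distance in frame 1: 6.7. Distance in frame 2: 2.2.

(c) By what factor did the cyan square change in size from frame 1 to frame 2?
1.4×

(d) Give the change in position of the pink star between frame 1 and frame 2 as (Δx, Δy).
(1.0, 4.9)

The pink star was at (5.3, 3.1) in frame 1 and (6.3, 8.0) in frame 2.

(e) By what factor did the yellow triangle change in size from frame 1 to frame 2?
0.8×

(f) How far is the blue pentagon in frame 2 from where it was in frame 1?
4.9

The blue pentagon moved from (2.1, 6.6) to (2.1, 11.5), a distance of √(0.0² + 4.9²) ≈ 4.9.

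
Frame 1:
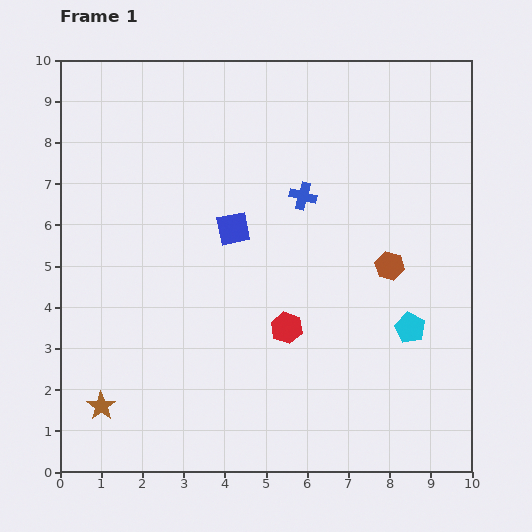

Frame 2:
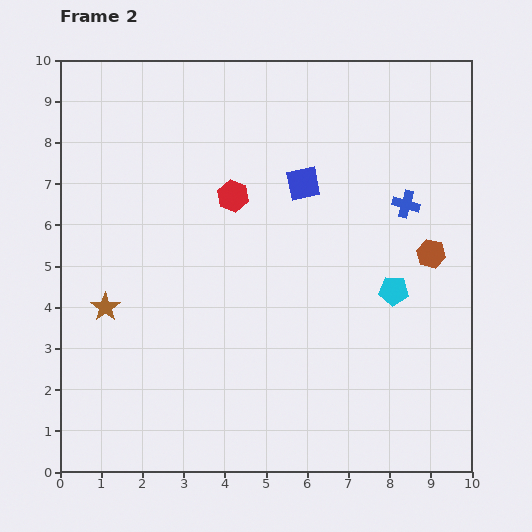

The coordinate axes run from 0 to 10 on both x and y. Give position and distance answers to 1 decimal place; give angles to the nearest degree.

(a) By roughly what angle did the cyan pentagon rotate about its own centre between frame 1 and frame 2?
24° counter-clockwise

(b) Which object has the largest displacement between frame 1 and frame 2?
the red hexagon

(moved 3.5; next 2.5)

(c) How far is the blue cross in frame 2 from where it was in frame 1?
2.5

The blue cross moved from (5.9, 6.7) to (8.4, 6.5), a distance of √(2.5² + 0.2²) ≈ 2.5.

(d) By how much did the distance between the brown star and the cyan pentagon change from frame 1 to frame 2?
-0.7

Distance in frame 1: 7.7. Distance in frame 2: 7.0.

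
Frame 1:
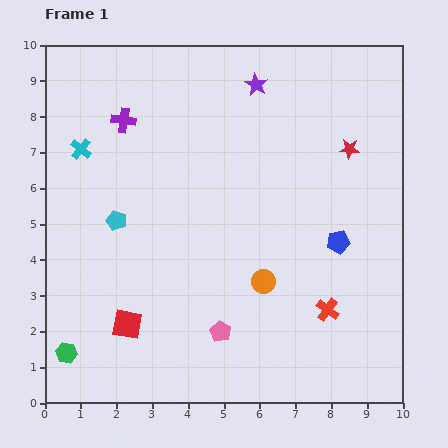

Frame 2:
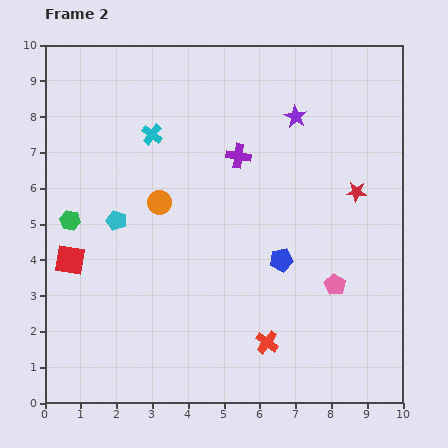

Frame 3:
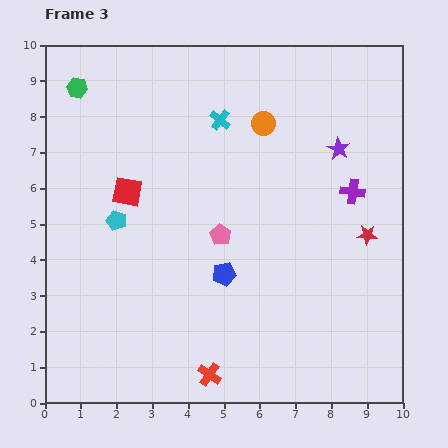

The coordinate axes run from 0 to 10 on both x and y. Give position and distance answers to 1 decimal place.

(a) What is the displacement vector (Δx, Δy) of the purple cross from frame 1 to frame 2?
(3.2, -1.0)

The purple cross was at (2.2, 7.9) in frame 1 and (5.4, 6.9) in frame 2.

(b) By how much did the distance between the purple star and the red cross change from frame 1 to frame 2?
-0.2

Distance in frame 1: 6.6. Distance in frame 2: 6.4.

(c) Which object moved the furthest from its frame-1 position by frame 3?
the green hexagon

(moved 7.4; next 6.7)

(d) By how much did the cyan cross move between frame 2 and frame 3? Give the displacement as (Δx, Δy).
(1.9, 0.4)

The cyan cross was at (3.0, 7.5) in frame 2 and (4.9, 7.9) in frame 3.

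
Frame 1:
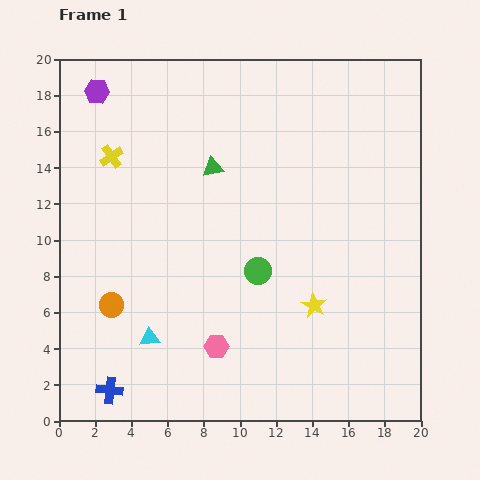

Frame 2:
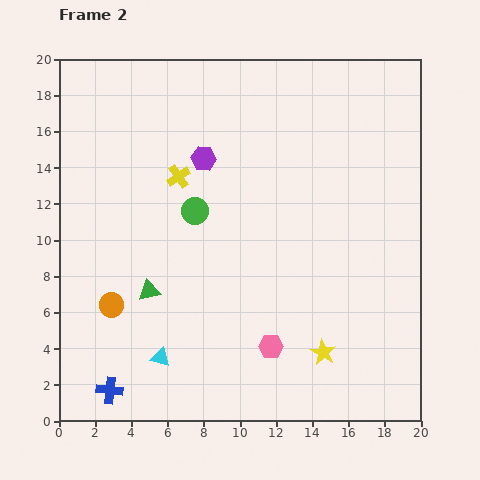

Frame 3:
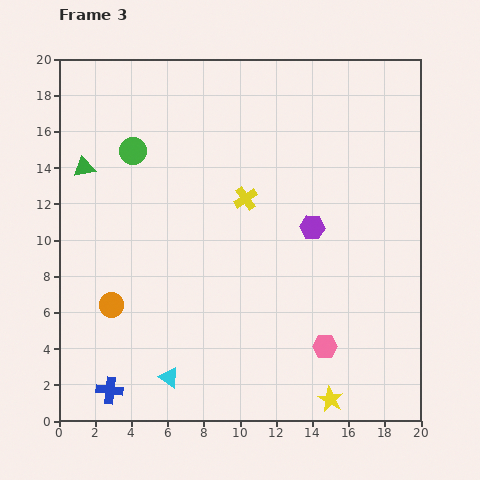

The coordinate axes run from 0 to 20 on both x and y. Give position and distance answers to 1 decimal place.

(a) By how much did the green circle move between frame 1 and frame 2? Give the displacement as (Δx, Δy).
(-3.5, 3.3)

The green circle was at (11.0, 8.3) in frame 1 and (7.5, 11.6) in frame 2.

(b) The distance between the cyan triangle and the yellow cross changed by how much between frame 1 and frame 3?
+0.6

Distance in frame 1: 10.2. Distance in frame 3: 10.8.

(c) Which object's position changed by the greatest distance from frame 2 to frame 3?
the green triangle

(moved 7.7; next 7.1)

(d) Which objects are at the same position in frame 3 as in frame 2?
the blue cross, the orange circle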